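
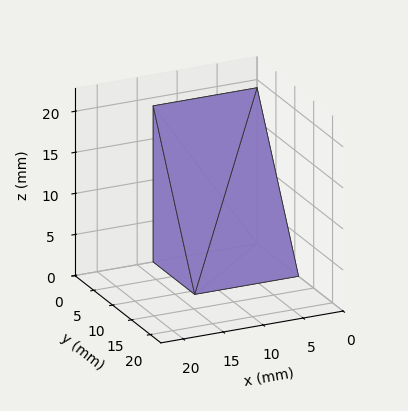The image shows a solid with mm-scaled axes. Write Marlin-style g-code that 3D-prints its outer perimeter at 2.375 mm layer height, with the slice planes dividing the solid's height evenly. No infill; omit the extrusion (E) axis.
Reading the render: the shape is a wedge (ramp): 13 × 11 mm base, rising to 19 mm along the y=0 edge and sloping linearly to z=0 at y=11 (dimensions read to the nearest mm from the axis ticks). For the g-code, the solid's height is divided into equal slices at the stated Δz and each level perimeter traced with G1 moves after a G0 lift.

; perimeter-only toolpath
G21 ; units = mm
G90 ; absolute positioning
G28 ; home
; layer 1
G0 Z2.375
G0 X0.000 Y0.000
G1 X13.000 Y0.000
G1 X13.000 Y9.625
G1 X0.000 Y9.625
G1 X0.000 Y0.000
; layer 2
G0 Z4.750
G0 X0.000 Y0.000
G1 X13.000 Y0.000
G1 X13.000 Y8.250
G1 X0.000 Y8.250
G1 X0.000 Y0.000
; layer 3
G0 Z7.125
G0 X0.000 Y0.000
G1 X13.000 Y0.000
G1 X13.000 Y6.875
G1 X0.000 Y6.875
G1 X0.000 Y0.000
; layer 4
G0 Z9.500
G0 X0.000 Y0.000
G1 X13.000 Y0.000
G1 X13.000 Y5.500
G1 X0.000 Y5.500
G1 X0.000 Y0.000
; layer 5
G0 Z11.875
G0 X0.000 Y0.000
G1 X13.000 Y0.000
G1 X13.000 Y4.125
G1 X0.000 Y4.125
G1 X0.000 Y0.000
; layer 6
G0 Z14.250
G0 X0.000 Y0.000
G1 X13.000 Y0.000
G1 X13.000 Y2.750
G1 X0.000 Y2.750
G1 X0.000 Y0.000
; layer 7
G0 Z16.625
G0 X0.000 Y0.000
G1 X13.000 Y0.000
G1 X13.000 Y1.375
G1 X0.000 Y1.375
G1 X0.000 Y0.000
M2 ; end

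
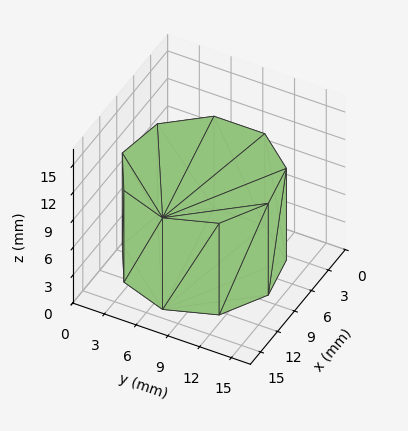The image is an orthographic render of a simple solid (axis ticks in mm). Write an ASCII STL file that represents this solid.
Reading the render: the shape is a regular 9-sided prism (a cylinder approximated with 9 flat sides), circumscribed radius ≈ 7 mm, height ≈ 10 mm (dimensions read to the nearest mm from the axis ticks). For the STL, each face is triangulated and given an outward normal.

solid part
  facet normal 0.0000 0.0000 -1.0000
    outer loop
      vertex 8.2 13.9 0.0
      vertex 12.4 11.5 0.0
      vertex 14.0 7.0 0.0
    endloop
  endfacet
  facet normal 0.0000 0.0000 -1.0000
    outer loop
      vertex 3.5 13.1 0.0
      vertex 8.2 13.9 0.0
      vertex 14.0 7.0 0.0
    endloop
  endfacet
  facet normal 0.0000 0.0000 -1.0000
    outer loop
      vertex 0.4 9.4 0.0
      vertex 3.5 13.1 0.0
      vertex 14.0 7.0 0.0
    endloop
  endfacet
  facet normal 0.0000 0.0000 -1.0000
    outer loop
      vertex 0.4 4.6 0.0
      vertex 0.4 9.4 0.0
      vertex 14.0 7.0 0.0
    endloop
  endfacet
  facet normal 0.0000 0.0000 -1.0000
    outer loop
      vertex 3.5 0.9 0.0
      vertex 0.4 4.6 0.0
      vertex 14.0 7.0 0.0
    endloop
  endfacet
  facet normal 0.0000 0.0000 -1.0000
    outer loop
      vertex 8.2 0.1 0.0
      vertex 3.5 0.9 0.0
      vertex 14.0 7.0 0.0
    endloop
  endfacet
  facet normal 0.0000 0.0000 -1.0000
    outer loop
      vertex 12.4 2.5 0.0
      vertex 8.2 0.1 0.0
      vertex 14.0 7.0 0.0
    endloop
  endfacet
  facet normal 0.0000 0.0000 1.0000
    outer loop
      vertex 14.0 7.0 10.0
      vertex 12.4 11.5 10.0
      vertex 8.2 13.9 10.0
    endloop
  endfacet
  facet normal 0.0000 0.0000 1.0000
    outer loop
      vertex 14.0 7.0 10.0
      vertex 8.2 13.9 10.0
      vertex 3.5 13.1 10.0
    endloop
  endfacet
  facet normal 0.0000 0.0000 1.0000
    outer loop
      vertex 14.0 7.0 10.0
      vertex 3.5 13.1 10.0
      vertex 0.4 9.4 10.0
    endloop
  endfacet
  facet normal 0.0000 0.0000 1.0000
    outer loop
      vertex 14.0 7.0 10.0
      vertex 0.4 9.4 10.0
      vertex 0.4 4.6 10.0
    endloop
  endfacet
  facet normal 0.0000 0.0000 1.0000
    outer loop
      vertex 14.0 7.0 10.0
      vertex 0.4 4.6 10.0
      vertex 3.5 0.9 10.0
    endloop
  endfacet
  facet normal 0.0000 0.0000 1.0000
    outer loop
      vertex 14.0 7.0 10.0
      vertex 3.5 0.9 10.0
      vertex 8.2 0.1 10.0
    endloop
  endfacet
  facet normal 0.0000 0.0000 1.0000
    outer loop
      vertex 14.0 7.0 10.0
      vertex 8.2 0.1 10.0
      vertex 12.4 2.5 10.0
    endloop
  endfacet
  facet normal 0.9422 0.3350 0.0000
    outer loop
      vertex 14.0 7.0 0.0
      vertex 12.4 11.5 0.0
      vertex 12.4 11.5 10.0
    endloop
  endfacet
  facet normal 0.9422 0.3350 0.0000
    outer loop
      vertex 14.0 7.0 0.0
      vertex 12.4 11.5 10.0
      vertex 14.0 7.0 10.0
    endloop
  endfacet
  facet normal 0.4961 0.8682 0.0000
    outer loop
      vertex 12.4 11.5 0.0
      vertex 8.2 13.9 0.0
      vertex 8.2 13.9 10.0
    endloop
  endfacet
  facet normal 0.4961 0.8682 0.0000
    outer loop
      vertex 12.4 11.5 0.0
      vertex 8.2 13.9 10.0
      vertex 12.4 11.5 10.0
    endloop
  endfacet
  facet normal -0.1678 0.9858 0.0000
    outer loop
      vertex 8.2 13.9 0.0
      vertex 3.5 13.1 0.0
      vertex 3.5 13.1 10.0
    endloop
  endfacet
  facet normal -0.1678 0.9858 0.0000
    outer loop
      vertex 8.2 13.9 0.0
      vertex 3.5 13.1 10.0
      vertex 8.2 13.9 10.0
    endloop
  endfacet
  facet normal -0.7665 0.6422 0.0000
    outer loop
      vertex 3.5 13.1 0.0
      vertex 0.4 9.4 0.0
      vertex 0.4 9.4 10.0
    endloop
  endfacet
  facet normal -0.7665 0.6422 0.0000
    outer loop
      vertex 3.5 13.1 0.0
      vertex 0.4 9.4 10.0
      vertex 3.5 13.1 10.0
    endloop
  endfacet
  facet normal -1.0000 0.0000 0.0000
    outer loop
      vertex 0.4 9.4 0.0
      vertex 0.4 4.6 0.0
      vertex 0.4 4.6 10.0
    endloop
  endfacet
  facet normal -1.0000 0.0000 0.0000
    outer loop
      vertex 0.4 9.4 0.0
      vertex 0.4 4.6 10.0
      vertex 0.4 9.4 10.0
    endloop
  endfacet
  facet normal -0.7665 -0.6422 0.0000
    outer loop
      vertex 0.4 4.6 0.0
      vertex 3.5 0.9 0.0
      vertex 3.5 0.9 10.0
    endloop
  endfacet
  facet normal -0.7665 -0.6422 0.0000
    outer loop
      vertex 0.4 4.6 0.0
      vertex 3.5 0.9 10.0
      vertex 0.4 4.6 10.0
    endloop
  endfacet
  facet normal -0.1678 -0.9858 0.0000
    outer loop
      vertex 3.5 0.9 0.0
      vertex 8.2 0.1 0.0
      vertex 8.2 0.1 10.0
    endloop
  endfacet
  facet normal -0.1678 -0.9858 0.0000
    outer loop
      vertex 3.5 0.9 0.0
      vertex 8.2 0.1 10.0
      vertex 3.5 0.9 10.0
    endloop
  endfacet
  facet normal 0.4961 -0.8682 0.0000
    outer loop
      vertex 8.2 0.1 0.0
      vertex 12.4 2.5 0.0
      vertex 12.4 2.5 10.0
    endloop
  endfacet
  facet normal 0.4961 -0.8682 0.0000
    outer loop
      vertex 8.2 0.1 0.0
      vertex 12.4 2.5 10.0
      vertex 8.2 0.1 10.0
    endloop
  endfacet
  facet normal 0.9422 -0.3350 0.0000
    outer loop
      vertex 12.4 2.5 0.0
      vertex 14.0 7.0 0.0
      vertex 14.0 7.0 10.0
    endloop
  endfacet
  facet normal 0.9422 -0.3350 0.0000
    outer loop
      vertex 12.4 2.5 0.0
      vertex 14.0 7.0 10.0
      vertex 12.4 2.5 10.0
    endloop
  endfacet
endsolid part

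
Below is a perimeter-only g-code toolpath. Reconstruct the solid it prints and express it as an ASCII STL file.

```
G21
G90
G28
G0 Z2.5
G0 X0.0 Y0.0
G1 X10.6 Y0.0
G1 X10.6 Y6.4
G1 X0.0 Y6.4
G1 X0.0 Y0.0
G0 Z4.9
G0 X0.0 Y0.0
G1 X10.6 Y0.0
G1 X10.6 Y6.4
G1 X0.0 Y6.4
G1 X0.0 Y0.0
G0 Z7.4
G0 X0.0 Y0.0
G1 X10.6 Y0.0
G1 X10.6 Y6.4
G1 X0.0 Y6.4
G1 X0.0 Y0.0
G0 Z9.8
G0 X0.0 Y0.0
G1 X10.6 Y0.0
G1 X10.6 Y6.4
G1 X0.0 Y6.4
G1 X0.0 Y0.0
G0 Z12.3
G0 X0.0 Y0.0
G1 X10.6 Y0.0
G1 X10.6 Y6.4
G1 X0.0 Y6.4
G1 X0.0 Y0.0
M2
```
solid part
  facet normal 0.0000 0.0000 -1.0000
    outer loop
      vertex 10.6 6.4 0.0
      vertex 10.6 0.0 0.0
      vertex 0.0 0.0 0.0
    endloop
  endfacet
  facet normal 0.0000 0.0000 -1.0000
    outer loop
      vertex 0.0 6.4 0.0
      vertex 10.6 6.4 0.0
      vertex 0.0 0.0 0.0
    endloop
  endfacet
  facet normal 0.0000 0.0000 1.0000
    outer loop
      vertex 0.0 0.0 12.3
      vertex 10.6 0.0 12.3
      vertex 10.6 6.4 12.3
    endloop
  endfacet
  facet normal 0.0000 0.0000 1.0000
    outer loop
      vertex 0.0 0.0 12.3
      vertex 10.6 6.4 12.3
      vertex 0.0 6.4 12.3
    endloop
  endfacet
  facet normal 0.0000 -1.0000 0.0000
    outer loop
      vertex 0.0 0.0 0.0
      vertex 10.6 0.0 0.0
      vertex 10.6 0.0 12.3
    endloop
  endfacet
  facet normal 0.0000 -1.0000 0.0000
    outer loop
      vertex 0.0 0.0 0.0
      vertex 10.6 0.0 12.3
      vertex 0.0 0.0 12.3
    endloop
  endfacet
  facet normal 0.0000 1.0000 0.0000
    outer loop
      vertex 10.6 6.4 12.3
      vertex 10.6 6.4 0.0
      vertex 0.0 6.4 0.0
    endloop
  endfacet
  facet normal 0.0000 1.0000 0.0000
    outer loop
      vertex 0.0 6.4 12.3
      vertex 10.6 6.4 12.3
      vertex 0.0 6.4 0.0
    endloop
  endfacet
  facet normal -1.0000 0.0000 0.0000
    outer loop
      vertex 0.0 6.4 12.3
      vertex 0.0 6.4 0.0
      vertex 0.0 0.0 0.0
    endloop
  endfacet
  facet normal -1.0000 0.0000 0.0000
    outer loop
      vertex 0.0 0.0 12.3
      vertex 0.0 6.4 12.3
      vertex 0.0 0.0 0.0
    endloop
  endfacet
  facet normal 1.0000 0.0000 0.0000
    outer loop
      vertex 10.6 0.0 0.0
      vertex 10.6 6.4 0.0
      vertex 10.6 6.4 12.3
    endloop
  endfacet
  facet normal 1.0000 0.0000 0.0000
    outer loop
      vertex 10.6 0.0 0.0
      vertex 10.6 6.4 12.3
      vertex 10.6 0.0 12.3
    endloop
  endfacet
endsolid part

The G0 Z moves step by Δz≈2.5 mm. Every layer's G1 loop is the same polygon, so the solid is a straight extrusion of it from z=0 to z≈12.3. Closing with flat bottom and top caps and triangulating gives 12 facets — a rectangular box, roughly 10.6 × 6.4 mm footprint and 12.3 mm tall.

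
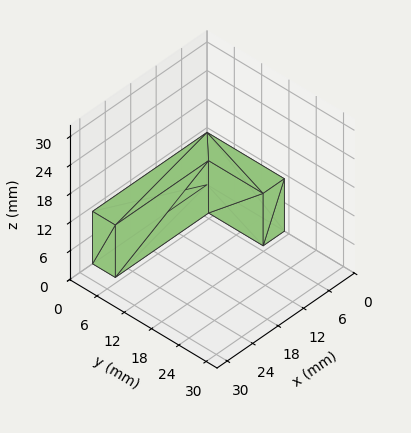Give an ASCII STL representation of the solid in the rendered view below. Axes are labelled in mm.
Reading the render: the shape is an L-shaped prism: outer 27 × 17 mm, arm thicknesses ≈ 5 mm (horizontal) and 5 mm (vertical), extruded 11 mm in z (dimensions read to the nearest mm from the axis ticks). For the STL, each face is triangulated and given an outward normal.

solid part
  facet normal 0.0000 0.0000 -1.0000
    outer loop
      vertex 27.00 5.00 0.00
      vertex 27.00 0.00 0.00
      vertex 0.00 0.00 0.00
    endloop
  endfacet
  facet normal 0.0000 0.0000 -1.0000
    outer loop
      vertex 5.00 5.00 0.00
      vertex 27.00 5.00 0.00
      vertex 0.00 0.00 0.00
    endloop
  endfacet
  facet normal 0.0000 0.0000 -1.0000
    outer loop
      vertex 5.00 17.00 0.00
      vertex 5.00 5.00 0.00
      vertex 0.00 0.00 0.00
    endloop
  endfacet
  facet normal 0.0000 0.0000 -1.0000
    outer loop
      vertex 0.00 17.00 0.00
      vertex 5.00 17.00 0.00
      vertex 0.00 0.00 0.00
    endloop
  endfacet
  facet normal 0.0000 0.0000 1.0000
    outer loop
      vertex 0.00 0.00 11.00
      vertex 27.00 0.00 11.00
      vertex 27.00 5.00 11.00
    endloop
  endfacet
  facet normal 0.0000 0.0000 1.0000
    outer loop
      vertex 0.00 0.00 11.00
      vertex 27.00 5.00 11.00
      vertex 5.00 5.00 11.00
    endloop
  endfacet
  facet normal 0.0000 0.0000 1.0000
    outer loop
      vertex 0.00 0.00 11.00
      vertex 5.00 5.00 11.00
      vertex 5.00 17.00 11.00
    endloop
  endfacet
  facet normal 0.0000 0.0000 1.0000
    outer loop
      vertex 0.00 0.00 11.00
      vertex 5.00 17.00 11.00
      vertex 0.00 17.00 11.00
    endloop
  endfacet
  facet normal 0.0000 -1.0000 0.0000
    outer loop
      vertex 0.00 0.00 0.00
      vertex 27.00 0.00 0.00
      vertex 27.00 0.00 11.00
    endloop
  endfacet
  facet normal 0.0000 -1.0000 0.0000
    outer loop
      vertex 0.00 0.00 0.00
      vertex 27.00 0.00 11.00
      vertex 0.00 0.00 11.00
    endloop
  endfacet
  facet normal 1.0000 0.0000 0.0000
    outer loop
      vertex 27.00 0.00 0.00
      vertex 27.00 5.00 0.00
      vertex 27.00 5.00 11.00
    endloop
  endfacet
  facet normal 1.0000 0.0000 0.0000
    outer loop
      vertex 27.00 0.00 0.00
      vertex 27.00 5.00 11.00
      vertex 27.00 0.00 11.00
    endloop
  endfacet
  facet normal 0.0000 1.0000 0.0000
    outer loop
      vertex 27.00 5.00 0.00
      vertex 5.00 5.00 0.00
      vertex 5.00 5.00 11.00
    endloop
  endfacet
  facet normal 0.0000 1.0000 0.0000
    outer loop
      vertex 27.00 5.00 0.00
      vertex 5.00 5.00 11.00
      vertex 27.00 5.00 11.00
    endloop
  endfacet
  facet normal 1.0000 0.0000 0.0000
    outer loop
      vertex 5.00 5.00 0.00
      vertex 5.00 17.00 0.00
      vertex 5.00 17.00 11.00
    endloop
  endfacet
  facet normal 1.0000 0.0000 0.0000
    outer loop
      vertex 5.00 5.00 0.00
      vertex 5.00 17.00 11.00
      vertex 5.00 5.00 11.00
    endloop
  endfacet
  facet normal 0.0000 1.0000 0.0000
    outer loop
      vertex 5.00 17.00 0.00
      vertex 0.00 17.00 0.00
      vertex 0.00 17.00 11.00
    endloop
  endfacet
  facet normal 0.0000 1.0000 0.0000
    outer loop
      vertex 5.00 17.00 0.00
      vertex 0.00 17.00 11.00
      vertex 5.00 17.00 11.00
    endloop
  endfacet
  facet normal -1.0000 0.0000 0.0000
    outer loop
      vertex 0.00 17.00 0.00
      vertex 0.00 0.00 0.00
      vertex 0.00 0.00 11.00
    endloop
  endfacet
  facet normal -1.0000 0.0000 0.0000
    outer loop
      vertex 0.00 17.00 0.00
      vertex 0.00 0.00 11.00
      vertex 0.00 17.00 11.00
    endloop
  endfacet
endsolid part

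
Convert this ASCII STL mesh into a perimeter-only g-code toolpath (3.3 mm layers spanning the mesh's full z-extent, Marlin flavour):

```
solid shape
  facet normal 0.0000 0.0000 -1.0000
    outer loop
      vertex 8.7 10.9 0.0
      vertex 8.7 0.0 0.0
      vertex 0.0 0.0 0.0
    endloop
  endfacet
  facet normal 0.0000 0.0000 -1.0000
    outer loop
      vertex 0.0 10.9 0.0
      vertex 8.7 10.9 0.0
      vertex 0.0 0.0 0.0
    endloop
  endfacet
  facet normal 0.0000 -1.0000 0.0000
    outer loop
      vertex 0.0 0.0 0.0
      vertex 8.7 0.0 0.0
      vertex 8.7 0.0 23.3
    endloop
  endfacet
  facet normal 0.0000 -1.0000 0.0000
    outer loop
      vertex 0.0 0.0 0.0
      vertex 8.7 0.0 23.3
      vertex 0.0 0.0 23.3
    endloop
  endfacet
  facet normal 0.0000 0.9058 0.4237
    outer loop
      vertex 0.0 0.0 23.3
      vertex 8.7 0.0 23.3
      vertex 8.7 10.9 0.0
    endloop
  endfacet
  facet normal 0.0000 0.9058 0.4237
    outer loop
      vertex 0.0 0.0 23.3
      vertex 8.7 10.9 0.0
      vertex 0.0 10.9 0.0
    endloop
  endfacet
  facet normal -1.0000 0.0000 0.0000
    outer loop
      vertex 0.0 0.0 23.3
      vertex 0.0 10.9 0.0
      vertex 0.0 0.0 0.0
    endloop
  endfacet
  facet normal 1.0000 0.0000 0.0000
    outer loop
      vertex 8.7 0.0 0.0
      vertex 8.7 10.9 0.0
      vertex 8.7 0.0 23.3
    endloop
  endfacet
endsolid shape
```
; perimeter-only toolpath
G21 ; units = mm
G90 ; absolute positioning
G28 ; home
; layer 1
G0 Z3.3
G0 X0.0 Y0.0
G1 X8.7 Y0.0
G1 X8.7 Y9.3
G1 X0.0 Y9.3
G1 X0.0 Y0.0
; layer 2
G0 Z6.7
G0 X0.0 Y0.0
G1 X8.7 Y0.0
G1 X8.7 Y7.8
G1 X0.0 Y7.8
G1 X0.0 Y0.0
; layer 3
G0 Z10.0
G0 X0.0 Y0.0
G1 X8.7 Y0.0
G1 X8.7 Y6.2
G1 X0.0 Y6.2
G1 X0.0 Y0.0
; layer 4
G0 Z13.3
G0 X0.0 Y0.0
G1 X8.7 Y0.0
G1 X8.7 Y4.7
G1 X0.0 Y4.7
G1 X0.0 Y0.0
; layer 5
G0 Z16.6
G0 X0.0 Y0.0
G1 X8.7 Y0.0
G1 X8.7 Y3.1
G1 X0.0 Y3.1
G1 X0.0 Y0.0
; layer 6
G0 Z20.0
G0 X0.0 Y0.0
G1 X8.7 Y0.0
G1 X8.7 Y1.6
G1 X0.0 Y1.6
G1 X0.0 Y0.0
M2 ; end

The solid is a wedge (ramp): 8.7 × 10.9 mm base, rising to 23.3 mm along the y=0 edge and sloping linearly to z=0 at y=10.9. Slicing at Δz = 3.3 mm — 7 equal slices spanning the solid's height, so layer i sits at z = i·h/7 — gives 6 non-empty perimeters. Each is a 4-segment closed polygon; G0 lifts to the layer z and rapids to the start vertex, then G1 traces the edges. The cross-section shrinks linearly with z (the slice at the apex is degenerate and omitted).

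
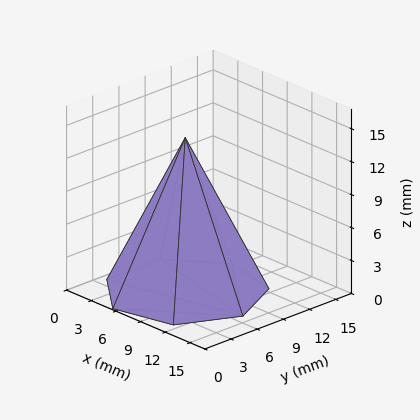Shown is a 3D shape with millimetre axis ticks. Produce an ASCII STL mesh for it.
Reading the render: the shape is a regular 7-sided pyramid, base circumscribed radius ≈ 7 mm, apex at z ≈ 14 mm (dimensions read to the nearest mm from the axis ticks). For the STL, each face is triangulated and given an outward normal.

solid part
  facet normal 0.0000 0.0000 -1.0000
    outer loop
      vertex 5.442 13.824 0.000
      vertex 11.364 12.473 0.000
      vertex 14.000 7.000 0.000
    endloop
  endfacet
  facet normal 0.0000 0.0000 -1.0000
    outer loop
      vertex 0.693 10.037 0.000
      vertex 5.442 13.824 0.000
      vertex 14.000 7.000 0.000
    endloop
  endfacet
  facet normal 0.0000 0.0000 -1.0000
    outer loop
      vertex 0.693 3.963 0.000
      vertex 0.693 10.037 0.000
      vertex 14.000 7.000 0.000
    endloop
  endfacet
  facet normal 0.0000 0.0000 -1.0000
    outer loop
      vertex 5.442 0.176 0.000
      vertex 0.693 3.963 0.000
      vertex 14.000 7.000 0.000
    endloop
  endfacet
  facet normal 0.0000 0.0000 -1.0000
    outer loop
      vertex 11.364 1.527 0.000
      vertex 5.442 0.176 0.000
      vertex 14.000 7.000 0.000
    endloop
  endfacet
  facet normal 0.8214 0.3956 0.4107
    outer loop
      vertex 14.000 7.000 0.000
      vertex 11.364 12.473 0.000
      vertex 7.000 7.000 14.000
    endloop
  endfacet
  facet normal 0.2028 0.8889 0.4107
    outer loop
      vertex 11.364 12.473 0.000
      vertex 5.442 13.824 0.000
      vertex 7.000 7.000 14.000
    endloop
  endfacet
  facet normal -0.5685 0.7129 0.4107
    outer loop
      vertex 5.442 13.824 0.000
      vertex 0.693 10.037 0.000
      vertex 7.000 7.000 14.000
    endloop
  endfacet
  facet normal -0.9118 0.0000 0.4107
    outer loop
      vertex 0.693 10.037 0.000
      vertex 0.693 3.963 0.000
      vertex 7.000 7.000 14.000
    endloop
  endfacet
  facet normal -0.5685 -0.7129 0.4107
    outer loop
      vertex 0.693 3.963 0.000
      vertex 5.442 0.176 0.000
      vertex 7.000 7.000 14.000
    endloop
  endfacet
  facet normal 0.2028 -0.8889 0.4107
    outer loop
      vertex 5.442 0.176 0.000
      vertex 11.364 1.527 0.000
      vertex 7.000 7.000 14.000
    endloop
  endfacet
  facet normal 0.8214 -0.3956 0.4107
    outer loop
      vertex 11.364 1.527 0.000
      vertex 14.000 7.000 0.000
      vertex 7.000 7.000 14.000
    endloop
  endfacet
endsolid part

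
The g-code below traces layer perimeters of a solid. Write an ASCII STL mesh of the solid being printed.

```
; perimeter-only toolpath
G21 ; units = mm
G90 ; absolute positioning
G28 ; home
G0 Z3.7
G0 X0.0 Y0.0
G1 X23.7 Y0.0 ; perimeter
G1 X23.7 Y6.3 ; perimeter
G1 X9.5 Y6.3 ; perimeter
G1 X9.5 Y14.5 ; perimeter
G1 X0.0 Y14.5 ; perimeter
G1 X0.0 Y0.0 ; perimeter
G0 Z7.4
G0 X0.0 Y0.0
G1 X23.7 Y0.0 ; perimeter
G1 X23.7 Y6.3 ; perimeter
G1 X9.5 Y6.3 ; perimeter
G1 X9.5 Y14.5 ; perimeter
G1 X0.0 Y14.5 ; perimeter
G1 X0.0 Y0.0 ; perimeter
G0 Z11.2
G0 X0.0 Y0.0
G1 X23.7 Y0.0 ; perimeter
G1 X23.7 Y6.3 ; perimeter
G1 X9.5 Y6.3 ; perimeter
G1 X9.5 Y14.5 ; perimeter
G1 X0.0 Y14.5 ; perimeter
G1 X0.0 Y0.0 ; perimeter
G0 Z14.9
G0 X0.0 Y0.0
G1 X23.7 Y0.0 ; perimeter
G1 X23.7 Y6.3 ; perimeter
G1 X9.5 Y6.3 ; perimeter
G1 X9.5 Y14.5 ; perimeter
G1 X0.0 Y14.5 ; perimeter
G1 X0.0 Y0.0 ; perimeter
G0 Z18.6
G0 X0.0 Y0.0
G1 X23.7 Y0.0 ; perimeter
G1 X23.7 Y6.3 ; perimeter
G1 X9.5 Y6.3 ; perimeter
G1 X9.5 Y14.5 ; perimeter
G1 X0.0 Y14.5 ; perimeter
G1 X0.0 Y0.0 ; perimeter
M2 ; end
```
solid part
  facet normal 0.0000 0.0000 -1.0000
    outer loop
      vertex 23.7 6.3 0.0
      vertex 23.7 0.0 0.0
      vertex 0.0 0.0 0.0
    endloop
  endfacet
  facet normal 0.0000 0.0000 -1.0000
    outer loop
      vertex 9.5 6.3 0.0
      vertex 23.7 6.3 0.0
      vertex 0.0 0.0 0.0
    endloop
  endfacet
  facet normal 0.0000 0.0000 -1.0000
    outer loop
      vertex 9.5 14.5 0.0
      vertex 9.5 6.3 0.0
      vertex 0.0 0.0 0.0
    endloop
  endfacet
  facet normal 0.0000 0.0000 -1.0000
    outer loop
      vertex 0.0 14.5 0.0
      vertex 9.5 14.5 0.0
      vertex 0.0 0.0 0.0
    endloop
  endfacet
  facet normal 0.0000 0.0000 1.0000
    outer loop
      vertex 0.0 0.0 18.6
      vertex 23.7 0.0 18.6
      vertex 23.7 6.3 18.6
    endloop
  endfacet
  facet normal 0.0000 0.0000 1.0000
    outer loop
      vertex 0.0 0.0 18.6
      vertex 23.7 6.3 18.6
      vertex 9.5 6.3 18.6
    endloop
  endfacet
  facet normal 0.0000 0.0000 1.0000
    outer loop
      vertex 0.0 0.0 18.6
      vertex 9.5 6.3 18.6
      vertex 9.5 14.5 18.6
    endloop
  endfacet
  facet normal 0.0000 0.0000 1.0000
    outer loop
      vertex 0.0 0.0 18.6
      vertex 9.5 14.5 18.6
      vertex 0.0 14.5 18.6
    endloop
  endfacet
  facet normal 0.0000 -1.0000 0.0000
    outer loop
      vertex 0.0 0.0 0.0
      vertex 23.7 0.0 0.0
      vertex 23.7 0.0 18.6
    endloop
  endfacet
  facet normal 0.0000 -1.0000 0.0000
    outer loop
      vertex 0.0 0.0 0.0
      vertex 23.7 0.0 18.6
      vertex 0.0 0.0 18.6
    endloop
  endfacet
  facet normal 1.0000 0.0000 0.0000
    outer loop
      vertex 23.7 0.0 0.0
      vertex 23.7 6.3 0.0
      vertex 23.7 6.3 18.6
    endloop
  endfacet
  facet normal 1.0000 0.0000 0.0000
    outer loop
      vertex 23.7 0.0 0.0
      vertex 23.7 6.3 18.6
      vertex 23.7 0.0 18.6
    endloop
  endfacet
  facet normal 0.0000 1.0000 0.0000
    outer loop
      vertex 23.7 6.3 0.0
      vertex 9.5 6.3 0.0
      vertex 9.5 6.3 18.6
    endloop
  endfacet
  facet normal 0.0000 1.0000 0.0000
    outer loop
      vertex 23.7 6.3 0.0
      vertex 9.5 6.3 18.6
      vertex 23.7 6.3 18.6
    endloop
  endfacet
  facet normal 1.0000 0.0000 0.0000
    outer loop
      vertex 9.5 6.3 0.0
      vertex 9.5 14.5 0.0
      vertex 9.5 14.5 18.6
    endloop
  endfacet
  facet normal 1.0000 0.0000 0.0000
    outer loop
      vertex 9.5 6.3 0.0
      vertex 9.5 14.5 18.6
      vertex 9.5 6.3 18.6
    endloop
  endfacet
  facet normal 0.0000 1.0000 0.0000
    outer loop
      vertex 9.5 14.5 0.0
      vertex 0.0 14.5 0.0
      vertex 0.0 14.5 18.6
    endloop
  endfacet
  facet normal 0.0000 1.0000 0.0000
    outer loop
      vertex 9.5 14.5 0.0
      vertex 0.0 14.5 18.6
      vertex 9.5 14.5 18.6
    endloop
  endfacet
  facet normal -1.0000 0.0000 0.0000
    outer loop
      vertex 0.0 14.5 0.0
      vertex 0.0 0.0 0.0
      vertex 0.0 0.0 18.6
    endloop
  endfacet
  facet normal -1.0000 0.0000 0.0000
    outer loop
      vertex 0.0 14.5 0.0
      vertex 0.0 0.0 18.6
      vertex 0.0 14.5 18.6
    endloop
  endfacet
endsolid part

The G0 Z moves step by Δz≈3.7 mm. Every layer's G1 loop is the same polygon, so the solid is a straight extrusion of it from z=0 to z≈18.6. Closing with flat bottom and top caps and triangulating gives 20 facets — an L-shaped prism: outer 23.7 × 14.5 mm, arm thicknesses ≈ 6.3 mm (horizontal) and 9.5 mm (vertical), extruded 18.6 mm in z.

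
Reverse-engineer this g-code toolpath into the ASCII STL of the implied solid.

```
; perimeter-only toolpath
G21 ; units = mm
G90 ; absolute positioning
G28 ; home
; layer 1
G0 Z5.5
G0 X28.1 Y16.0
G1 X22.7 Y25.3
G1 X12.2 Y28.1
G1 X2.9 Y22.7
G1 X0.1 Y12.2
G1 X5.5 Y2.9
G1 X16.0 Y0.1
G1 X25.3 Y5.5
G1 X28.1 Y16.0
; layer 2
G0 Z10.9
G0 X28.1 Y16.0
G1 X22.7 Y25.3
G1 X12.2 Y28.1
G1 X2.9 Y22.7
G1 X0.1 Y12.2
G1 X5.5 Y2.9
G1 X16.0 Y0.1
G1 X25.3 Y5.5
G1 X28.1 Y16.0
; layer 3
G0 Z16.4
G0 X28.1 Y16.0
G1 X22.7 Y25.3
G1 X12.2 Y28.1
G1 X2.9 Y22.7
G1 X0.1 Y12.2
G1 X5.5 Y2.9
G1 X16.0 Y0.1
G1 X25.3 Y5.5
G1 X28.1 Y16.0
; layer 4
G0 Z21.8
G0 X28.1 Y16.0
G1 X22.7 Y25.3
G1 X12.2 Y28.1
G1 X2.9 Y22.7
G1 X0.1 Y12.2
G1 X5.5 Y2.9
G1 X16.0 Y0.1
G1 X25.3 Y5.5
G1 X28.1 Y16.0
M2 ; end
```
solid part
  facet normal 0.0000 0.0000 -1.0000
    outer loop
      vertex 12.2 28.1 0.0
      vertex 22.7 25.3 0.0
      vertex 28.1 16.0 0.0
    endloop
  endfacet
  facet normal 0.0000 0.0000 -1.0000
    outer loop
      vertex 2.9 22.7 0.0
      vertex 12.2 28.1 0.0
      vertex 28.1 16.0 0.0
    endloop
  endfacet
  facet normal 0.0000 0.0000 -1.0000
    outer loop
      vertex 0.1 12.2 0.0
      vertex 2.9 22.7 0.0
      vertex 28.1 16.0 0.0
    endloop
  endfacet
  facet normal 0.0000 0.0000 -1.0000
    outer loop
      vertex 5.5 2.9 0.0
      vertex 0.1 12.2 0.0
      vertex 28.1 16.0 0.0
    endloop
  endfacet
  facet normal 0.0000 0.0000 -1.0000
    outer loop
      vertex 16.0 0.1 0.0
      vertex 5.5 2.9 0.0
      vertex 28.1 16.0 0.0
    endloop
  endfacet
  facet normal 0.0000 0.0000 -1.0000
    outer loop
      vertex 25.3 5.5 0.0
      vertex 16.0 0.1 0.0
      vertex 28.1 16.0 0.0
    endloop
  endfacet
  facet normal 0.0000 0.0000 1.0000
    outer loop
      vertex 28.1 16.0 21.8
      vertex 22.7 25.3 21.8
      vertex 12.2 28.1 21.8
    endloop
  endfacet
  facet normal 0.0000 0.0000 1.0000
    outer loop
      vertex 28.1 16.0 21.8
      vertex 12.2 28.1 21.8
      vertex 2.9 22.7 21.8
    endloop
  endfacet
  facet normal 0.0000 0.0000 1.0000
    outer loop
      vertex 28.1 16.0 21.8
      vertex 2.9 22.7 21.8
      vertex 0.1 12.2 21.8
    endloop
  endfacet
  facet normal 0.0000 0.0000 1.0000
    outer loop
      vertex 28.1 16.0 21.8
      vertex 0.1 12.2 21.8
      vertex 5.5 2.9 21.8
    endloop
  endfacet
  facet normal 0.0000 0.0000 1.0000
    outer loop
      vertex 28.1 16.0 21.8
      vertex 5.5 2.9 21.8
      vertex 16.0 0.1 21.8
    endloop
  endfacet
  facet normal 0.0000 0.0000 1.0000
    outer loop
      vertex 28.1 16.0 21.8
      vertex 16.0 0.1 21.8
      vertex 25.3 5.5 21.8
    endloop
  endfacet
  facet normal 0.8648 0.5021 0.0000
    outer loop
      vertex 28.1 16.0 0.0
      vertex 22.7 25.3 0.0
      vertex 22.7 25.3 21.8
    endloop
  endfacet
  facet normal 0.8648 0.5021 0.0000
    outer loop
      vertex 28.1 16.0 0.0
      vertex 22.7 25.3 21.8
      vertex 28.1 16.0 21.8
    endloop
  endfacet
  facet normal 0.2577 0.9662 0.0000
    outer loop
      vertex 22.7 25.3 0.0
      vertex 12.2 28.1 0.0
      vertex 12.2 28.1 21.8
    endloop
  endfacet
  facet normal 0.2577 0.9662 0.0000
    outer loop
      vertex 22.7 25.3 0.0
      vertex 12.2 28.1 21.8
      vertex 22.7 25.3 21.8
    endloop
  endfacet
  facet normal -0.5021 0.8648 0.0000
    outer loop
      vertex 12.2 28.1 0.0
      vertex 2.9 22.7 0.0
      vertex 2.9 22.7 21.8
    endloop
  endfacet
  facet normal -0.5021 0.8648 0.0000
    outer loop
      vertex 12.2 28.1 0.0
      vertex 2.9 22.7 21.8
      vertex 12.2 28.1 21.8
    endloop
  endfacet
  facet normal -0.9662 0.2577 0.0000
    outer loop
      vertex 2.9 22.7 0.0
      vertex 0.1 12.2 0.0
      vertex 0.1 12.2 21.8
    endloop
  endfacet
  facet normal -0.9662 0.2577 0.0000
    outer loop
      vertex 2.9 22.7 0.0
      vertex 0.1 12.2 21.8
      vertex 2.9 22.7 21.8
    endloop
  endfacet
  facet normal -0.8648 -0.5021 0.0000
    outer loop
      vertex 0.1 12.2 0.0
      vertex 5.5 2.9 0.0
      vertex 5.5 2.9 21.8
    endloop
  endfacet
  facet normal -0.8648 -0.5021 0.0000
    outer loop
      vertex 0.1 12.2 0.0
      vertex 5.5 2.9 21.8
      vertex 0.1 12.2 21.8
    endloop
  endfacet
  facet normal -0.2577 -0.9662 0.0000
    outer loop
      vertex 5.5 2.9 0.0
      vertex 16.0 0.1 0.0
      vertex 16.0 0.1 21.8
    endloop
  endfacet
  facet normal -0.2577 -0.9662 0.0000
    outer loop
      vertex 5.5 2.9 0.0
      vertex 16.0 0.1 21.8
      vertex 5.5 2.9 21.8
    endloop
  endfacet
  facet normal 0.5021 -0.8648 0.0000
    outer loop
      vertex 16.0 0.1 0.0
      vertex 25.3 5.5 0.0
      vertex 25.3 5.5 21.8
    endloop
  endfacet
  facet normal 0.5021 -0.8648 0.0000
    outer loop
      vertex 16.0 0.1 0.0
      vertex 25.3 5.5 21.8
      vertex 16.0 0.1 21.8
    endloop
  endfacet
  facet normal 0.9662 -0.2577 0.0000
    outer loop
      vertex 25.3 5.5 0.0
      vertex 28.1 16.0 0.0
      vertex 28.1 16.0 21.8
    endloop
  endfacet
  facet normal 0.9662 -0.2577 0.0000
    outer loop
      vertex 25.3 5.5 0.0
      vertex 28.1 16.0 21.8
      vertex 25.3 5.5 21.8
    endloop
  endfacet
endsolid part

The G0 Z moves step by Δz≈5.5 mm. Every layer's G1 loop is the same polygon, so the solid is a straight extrusion of it from z=0 to z≈21.8. Closing with flat bottom and top caps and triangulating gives 28 facets — a regular 8-sided prism (a cylinder approximated with 8 flat sides), circumscribed radius ≈ 14.1 mm, height ≈ 21.8 mm.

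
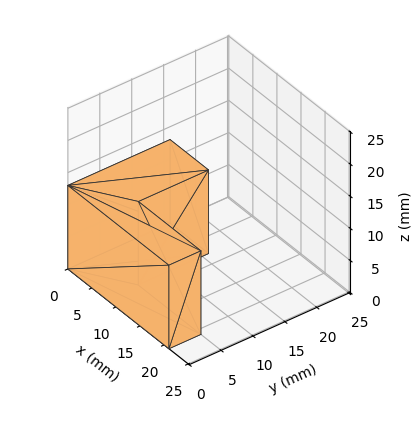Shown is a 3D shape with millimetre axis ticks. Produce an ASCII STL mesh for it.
Reading the render: the shape is an L-shaped prism: outer 21 × 16 mm, arm thicknesses ≈ 5 mm (horizontal) and 8 mm (vertical), extruded 13 mm in z (dimensions read to the nearest mm from the axis ticks). For the STL, each face is triangulated and given an outward normal.

solid part
  facet normal 0.0000 0.0000 -1.0000
    outer loop
      vertex 21.0 5.0 0.0
      vertex 21.0 0.0 0.0
      vertex 0.0 0.0 0.0
    endloop
  endfacet
  facet normal 0.0000 0.0000 -1.0000
    outer loop
      vertex 8.0 5.0 0.0
      vertex 21.0 5.0 0.0
      vertex 0.0 0.0 0.0
    endloop
  endfacet
  facet normal 0.0000 0.0000 -1.0000
    outer loop
      vertex 8.0 16.0 0.0
      vertex 8.0 5.0 0.0
      vertex 0.0 0.0 0.0
    endloop
  endfacet
  facet normal 0.0000 0.0000 -1.0000
    outer loop
      vertex 0.0 16.0 0.0
      vertex 8.0 16.0 0.0
      vertex 0.0 0.0 0.0
    endloop
  endfacet
  facet normal 0.0000 0.0000 1.0000
    outer loop
      vertex 0.0 0.0 13.0
      vertex 21.0 0.0 13.0
      vertex 21.0 5.0 13.0
    endloop
  endfacet
  facet normal 0.0000 0.0000 1.0000
    outer loop
      vertex 0.0 0.0 13.0
      vertex 21.0 5.0 13.0
      vertex 8.0 5.0 13.0
    endloop
  endfacet
  facet normal 0.0000 0.0000 1.0000
    outer loop
      vertex 0.0 0.0 13.0
      vertex 8.0 5.0 13.0
      vertex 8.0 16.0 13.0
    endloop
  endfacet
  facet normal 0.0000 0.0000 1.0000
    outer loop
      vertex 0.0 0.0 13.0
      vertex 8.0 16.0 13.0
      vertex 0.0 16.0 13.0
    endloop
  endfacet
  facet normal 0.0000 -1.0000 0.0000
    outer loop
      vertex 0.0 0.0 0.0
      vertex 21.0 0.0 0.0
      vertex 21.0 0.0 13.0
    endloop
  endfacet
  facet normal 0.0000 -1.0000 0.0000
    outer loop
      vertex 0.0 0.0 0.0
      vertex 21.0 0.0 13.0
      vertex 0.0 0.0 13.0
    endloop
  endfacet
  facet normal 1.0000 0.0000 0.0000
    outer loop
      vertex 21.0 0.0 0.0
      vertex 21.0 5.0 0.0
      vertex 21.0 5.0 13.0
    endloop
  endfacet
  facet normal 1.0000 0.0000 0.0000
    outer loop
      vertex 21.0 0.0 0.0
      vertex 21.0 5.0 13.0
      vertex 21.0 0.0 13.0
    endloop
  endfacet
  facet normal 0.0000 1.0000 0.0000
    outer loop
      vertex 21.0 5.0 0.0
      vertex 8.0 5.0 0.0
      vertex 8.0 5.0 13.0
    endloop
  endfacet
  facet normal 0.0000 1.0000 0.0000
    outer loop
      vertex 21.0 5.0 0.0
      vertex 8.0 5.0 13.0
      vertex 21.0 5.0 13.0
    endloop
  endfacet
  facet normal 1.0000 0.0000 0.0000
    outer loop
      vertex 8.0 5.0 0.0
      vertex 8.0 16.0 0.0
      vertex 8.0 16.0 13.0
    endloop
  endfacet
  facet normal 1.0000 0.0000 0.0000
    outer loop
      vertex 8.0 5.0 0.0
      vertex 8.0 16.0 13.0
      vertex 8.0 5.0 13.0
    endloop
  endfacet
  facet normal 0.0000 1.0000 0.0000
    outer loop
      vertex 8.0 16.0 0.0
      vertex 0.0 16.0 0.0
      vertex 0.0 16.0 13.0
    endloop
  endfacet
  facet normal 0.0000 1.0000 0.0000
    outer loop
      vertex 8.0 16.0 0.0
      vertex 0.0 16.0 13.0
      vertex 8.0 16.0 13.0
    endloop
  endfacet
  facet normal -1.0000 0.0000 0.0000
    outer loop
      vertex 0.0 16.0 0.0
      vertex 0.0 0.0 0.0
      vertex 0.0 0.0 13.0
    endloop
  endfacet
  facet normal -1.0000 0.0000 0.0000
    outer loop
      vertex 0.0 16.0 0.0
      vertex 0.0 0.0 13.0
      vertex 0.0 16.0 13.0
    endloop
  endfacet
endsolid part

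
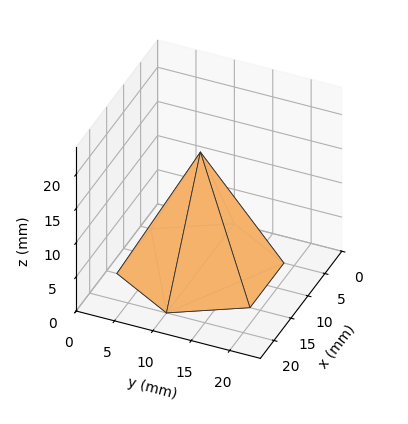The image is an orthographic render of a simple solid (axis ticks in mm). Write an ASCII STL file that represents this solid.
Reading the render: the shape is a regular 6-sided pyramid, base circumscribed radius ≈ 10 mm, apex at z ≈ 17 mm (dimensions read to the nearest mm from the axis ticks). For the STL, each face is triangulated and given an outward normal.

solid part
  facet normal 0.0000 0.0000 -1.0000
    outer loop
      vertex 5.000 18.660 0.000
      vertex 15.000 18.660 0.000
      vertex 20.000 10.000 0.000
    endloop
  endfacet
  facet normal 0.0000 0.0000 -1.0000
    outer loop
      vertex 0.000 10.000 0.000
      vertex 5.000 18.660 0.000
      vertex 20.000 10.000 0.000
    endloop
  endfacet
  facet normal 0.0000 0.0000 -1.0000
    outer loop
      vertex 5.000 1.340 0.000
      vertex 0.000 10.000 0.000
      vertex 20.000 10.000 0.000
    endloop
  endfacet
  facet normal 0.0000 0.0000 -1.0000
    outer loop
      vertex 15.000 1.340 0.000
      vertex 5.000 1.340 0.000
      vertex 20.000 10.000 0.000
    endloop
  endfacet
  facet normal 0.7717 0.4455 0.4539
    outer loop
      vertex 20.000 10.000 0.000
      vertex 15.000 18.660 0.000
      vertex 10.000 10.000 17.000
    endloop
  endfacet
  facet normal 0.0000 0.8910 0.4539
    outer loop
      vertex 15.000 18.660 0.000
      vertex 5.000 18.660 0.000
      vertex 10.000 10.000 17.000
    endloop
  endfacet
  facet normal -0.7717 0.4455 0.4539
    outer loop
      vertex 5.000 18.660 0.000
      vertex 0.000 10.000 0.000
      vertex 10.000 10.000 17.000
    endloop
  endfacet
  facet normal -0.7717 -0.4455 0.4539
    outer loop
      vertex 0.000 10.000 0.000
      vertex 5.000 1.340 0.000
      vertex 10.000 10.000 17.000
    endloop
  endfacet
  facet normal 0.0000 -0.8910 0.4539
    outer loop
      vertex 5.000 1.340 0.000
      vertex 15.000 1.340 0.000
      vertex 10.000 10.000 17.000
    endloop
  endfacet
  facet normal 0.7717 -0.4455 0.4539
    outer loop
      vertex 15.000 1.340 0.000
      vertex 20.000 10.000 0.000
      vertex 10.000 10.000 17.000
    endloop
  endfacet
endsolid part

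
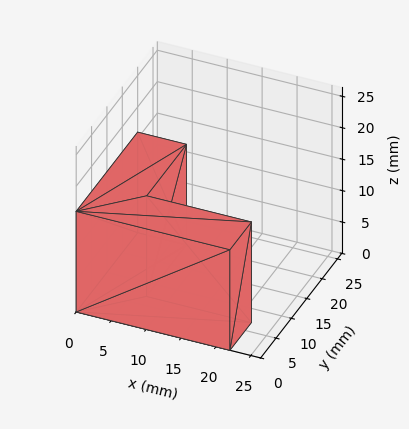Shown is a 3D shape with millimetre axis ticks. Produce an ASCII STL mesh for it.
Reading the render: the shape is an L-shaped prism: outer 22 × 20 mm, arm thicknesses ≈ 7 mm (horizontal) and 7 mm (vertical), extruded 16 mm in z (dimensions read to the nearest mm from the axis ticks). For the STL, each face is triangulated and given an outward normal.

solid part
  facet normal 0.0000 0.0000 -1.0000
    outer loop
      vertex 22.0 7.0 0.0
      vertex 22.0 0.0 0.0
      vertex 0.0 0.0 0.0
    endloop
  endfacet
  facet normal 0.0000 0.0000 -1.0000
    outer loop
      vertex 7.0 7.0 0.0
      vertex 22.0 7.0 0.0
      vertex 0.0 0.0 0.0
    endloop
  endfacet
  facet normal 0.0000 0.0000 -1.0000
    outer loop
      vertex 7.0 20.0 0.0
      vertex 7.0 7.0 0.0
      vertex 0.0 0.0 0.0
    endloop
  endfacet
  facet normal 0.0000 0.0000 -1.0000
    outer loop
      vertex 0.0 20.0 0.0
      vertex 7.0 20.0 0.0
      vertex 0.0 0.0 0.0
    endloop
  endfacet
  facet normal 0.0000 0.0000 1.0000
    outer loop
      vertex 0.0 0.0 16.0
      vertex 22.0 0.0 16.0
      vertex 22.0 7.0 16.0
    endloop
  endfacet
  facet normal 0.0000 0.0000 1.0000
    outer loop
      vertex 0.0 0.0 16.0
      vertex 22.0 7.0 16.0
      vertex 7.0 7.0 16.0
    endloop
  endfacet
  facet normal 0.0000 0.0000 1.0000
    outer loop
      vertex 0.0 0.0 16.0
      vertex 7.0 7.0 16.0
      vertex 7.0 20.0 16.0
    endloop
  endfacet
  facet normal 0.0000 0.0000 1.0000
    outer loop
      vertex 0.0 0.0 16.0
      vertex 7.0 20.0 16.0
      vertex 0.0 20.0 16.0
    endloop
  endfacet
  facet normal 0.0000 -1.0000 0.0000
    outer loop
      vertex 0.0 0.0 0.0
      vertex 22.0 0.0 0.0
      vertex 22.0 0.0 16.0
    endloop
  endfacet
  facet normal 0.0000 -1.0000 0.0000
    outer loop
      vertex 0.0 0.0 0.0
      vertex 22.0 0.0 16.0
      vertex 0.0 0.0 16.0
    endloop
  endfacet
  facet normal 1.0000 0.0000 0.0000
    outer loop
      vertex 22.0 0.0 0.0
      vertex 22.0 7.0 0.0
      vertex 22.0 7.0 16.0
    endloop
  endfacet
  facet normal 1.0000 0.0000 0.0000
    outer loop
      vertex 22.0 0.0 0.0
      vertex 22.0 7.0 16.0
      vertex 22.0 0.0 16.0
    endloop
  endfacet
  facet normal 0.0000 1.0000 0.0000
    outer loop
      vertex 22.0 7.0 0.0
      vertex 7.0 7.0 0.0
      vertex 7.0 7.0 16.0
    endloop
  endfacet
  facet normal 0.0000 1.0000 0.0000
    outer loop
      vertex 22.0 7.0 0.0
      vertex 7.0 7.0 16.0
      vertex 22.0 7.0 16.0
    endloop
  endfacet
  facet normal 1.0000 0.0000 0.0000
    outer loop
      vertex 7.0 7.0 0.0
      vertex 7.0 20.0 0.0
      vertex 7.0 20.0 16.0
    endloop
  endfacet
  facet normal 1.0000 0.0000 0.0000
    outer loop
      vertex 7.0 7.0 0.0
      vertex 7.0 20.0 16.0
      vertex 7.0 7.0 16.0
    endloop
  endfacet
  facet normal 0.0000 1.0000 0.0000
    outer loop
      vertex 7.0 20.0 0.0
      vertex 0.0 20.0 0.0
      vertex 0.0 20.0 16.0
    endloop
  endfacet
  facet normal 0.0000 1.0000 0.0000
    outer loop
      vertex 7.0 20.0 0.0
      vertex 0.0 20.0 16.0
      vertex 7.0 20.0 16.0
    endloop
  endfacet
  facet normal -1.0000 0.0000 0.0000
    outer loop
      vertex 0.0 20.0 0.0
      vertex 0.0 0.0 0.0
      vertex 0.0 0.0 16.0
    endloop
  endfacet
  facet normal -1.0000 0.0000 0.0000
    outer loop
      vertex 0.0 20.0 0.0
      vertex 0.0 0.0 16.0
      vertex 0.0 20.0 16.0
    endloop
  endfacet
endsolid part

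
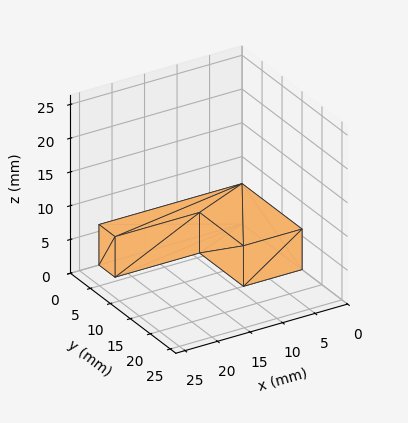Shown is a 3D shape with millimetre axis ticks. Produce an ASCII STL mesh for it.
Reading the render: the shape is an L-shaped prism: outer 22 × 15 mm, arm thicknesses ≈ 4 mm (horizontal) and 9 mm (vertical), extruded 6 mm in z (dimensions read to the nearest mm from the axis ticks). For the STL, each face is triangulated and given an outward normal.

solid part
  facet normal 0.0000 0.0000 -1.0000
    outer loop
      vertex 22.0 4.0 0.0
      vertex 22.0 0.0 0.0
      vertex 0.0 0.0 0.0
    endloop
  endfacet
  facet normal 0.0000 0.0000 -1.0000
    outer loop
      vertex 9.0 4.0 0.0
      vertex 22.0 4.0 0.0
      vertex 0.0 0.0 0.0
    endloop
  endfacet
  facet normal 0.0000 0.0000 -1.0000
    outer loop
      vertex 9.0 15.0 0.0
      vertex 9.0 4.0 0.0
      vertex 0.0 0.0 0.0
    endloop
  endfacet
  facet normal 0.0000 0.0000 -1.0000
    outer loop
      vertex 0.0 15.0 0.0
      vertex 9.0 15.0 0.0
      vertex 0.0 0.0 0.0
    endloop
  endfacet
  facet normal 0.0000 0.0000 1.0000
    outer loop
      vertex 0.0 0.0 6.0
      vertex 22.0 0.0 6.0
      vertex 22.0 4.0 6.0
    endloop
  endfacet
  facet normal 0.0000 0.0000 1.0000
    outer loop
      vertex 0.0 0.0 6.0
      vertex 22.0 4.0 6.0
      vertex 9.0 4.0 6.0
    endloop
  endfacet
  facet normal 0.0000 0.0000 1.0000
    outer loop
      vertex 0.0 0.0 6.0
      vertex 9.0 4.0 6.0
      vertex 9.0 15.0 6.0
    endloop
  endfacet
  facet normal 0.0000 0.0000 1.0000
    outer loop
      vertex 0.0 0.0 6.0
      vertex 9.0 15.0 6.0
      vertex 0.0 15.0 6.0
    endloop
  endfacet
  facet normal 0.0000 -1.0000 0.0000
    outer loop
      vertex 0.0 0.0 0.0
      vertex 22.0 0.0 0.0
      vertex 22.0 0.0 6.0
    endloop
  endfacet
  facet normal 0.0000 -1.0000 0.0000
    outer loop
      vertex 0.0 0.0 0.0
      vertex 22.0 0.0 6.0
      vertex 0.0 0.0 6.0
    endloop
  endfacet
  facet normal 1.0000 0.0000 0.0000
    outer loop
      vertex 22.0 0.0 0.0
      vertex 22.0 4.0 0.0
      vertex 22.0 4.0 6.0
    endloop
  endfacet
  facet normal 1.0000 0.0000 0.0000
    outer loop
      vertex 22.0 0.0 0.0
      vertex 22.0 4.0 6.0
      vertex 22.0 0.0 6.0
    endloop
  endfacet
  facet normal 0.0000 1.0000 0.0000
    outer loop
      vertex 22.0 4.0 0.0
      vertex 9.0 4.0 0.0
      vertex 9.0 4.0 6.0
    endloop
  endfacet
  facet normal 0.0000 1.0000 0.0000
    outer loop
      vertex 22.0 4.0 0.0
      vertex 9.0 4.0 6.0
      vertex 22.0 4.0 6.0
    endloop
  endfacet
  facet normal 1.0000 0.0000 0.0000
    outer loop
      vertex 9.0 4.0 0.0
      vertex 9.0 15.0 0.0
      vertex 9.0 15.0 6.0
    endloop
  endfacet
  facet normal 1.0000 0.0000 0.0000
    outer loop
      vertex 9.0 4.0 0.0
      vertex 9.0 15.0 6.0
      vertex 9.0 4.0 6.0
    endloop
  endfacet
  facet normal 0.0000 1.0000 0.0000
    outer loop
      vertex 9.0 15.0 0.0
      vertex 0.0 15.0 0.0
      vertex 0.0 15.0 6.0
    endloop
  endfacet
  facet normal 0.0000 1.0000 0.0000
    outer loop
      vertex 9.0 15.0 0.0
      vertex 0.0 15.0 6.0
      vertex 9.0 15.0 6.0
    endloop
  endfacet
  facet normal -1.0000 0.0000 0.0000
    outer loop
      vertex 0.0 15.0 0.0
      vertex 0.0 0.0 0.0
      vertex 0.0 0.0 6.0
    endloop
  endfacet
  facet normal -1.0000 0.0000 0.0000
    outer loop
      vertex 0.0 15.0 0.0
      vertex 0.0 0.0 6.0
      vertex 0.0 15.0 6.0
    endloop
  endfacet
endsolid part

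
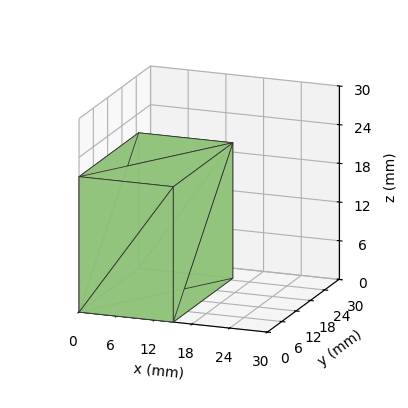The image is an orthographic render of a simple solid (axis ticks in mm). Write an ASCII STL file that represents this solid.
Reading the render: the shape is a rectangular box, roughly 15 × 25 mm footprint and 21 mm tall (dimensions read to the nearest mm from the axis ticks). For the STL, each face is triangulated and given an outward normal.

solid part
  facet normal 0.0000 0.0000 -1.0000
    outer loop
      vertex 15.00 25.00 0.00
      vertex 15.00 0.00 0.00
      vertex 0.00 0.00 0.00
    endloop
  endfacet
  facet normal 0.0000 0.0000 -1.0000
    outer loop
      vertex 0.00 25.00 0.00
      vertex 15.00 25.00 0.00
      vertex 0.00 0.00 0.00
    endloop
  endfacet
  facet normal 0.0000 0.0000 1.0000
    outer loop
      vertex 0.00 0.00 21.00
      vertex 15.00 0.00 21.00
      vertex 15.00 25.00 21.00
    endloop
  endfacet
  facet normal 0.0000 0.0000 1.0000
    outer loop
      vertex 0.00 0.00 21.00
      vertex 15.00 25.00 21.00
      vertex 0.00 25.00 21.00
    endloop
  endfacet
  facet normal 0.0000 -1.0000 0.0000
    outer loop
      vertex 0.00 0.00 0.00
      vertex 15.00 0.00 0.00
      vertex 15.00 0.00 21.00
    endloop
  endfacet
  facet normal 0.0000 -1.0000 0.0000
    outer loop
      vertex 0.00 0.00 0.00
      vertex 15.00 0.00 21.00
      vertex 0.00 0.00 21.00
    endloop
  endfacet
  facet normal 0.0000 1.0000 0.0000
    outer loop
      vertex 15.00 25.00 21.00
      vertex 15.00 25.00 0.00
      vertex 0.00 25.00 0.00
    endloop
  endfacet
  facet normal 0.0000 1.0000 0.0000
    outer loop
      vertex 0.00 25.00 21.00
      vertex 15.00 25.00 21.00
      vertex 0.00 25.00 0.00
    endloop
  endfacet
  facet normal -1.0000 0.0000 0.0000
    outer loop
      vertex 0.00 25.00 21.00
      vertex 0.00 25.00 0.00
      vertex 0.00 0.00 0.00
    endloop
  endfacet
  facet normal -1.0000 0.0000 0.0000
    outer loop
      vertex 0.00 0.00 21.00
      vertex 0.00 25.00 21.00
      vertex 0.00 0.00 0.00
    endloop
  endfacet
  facet normal 1.0000 0.0000 0.0000
    outer loop
      vertex 15.00 0.00 0.00
      vertex 15.00 25.00 0.00
      vertex 15.00 25.00 21.00
    endloop
  endfacet
  facet normal 1.0000 0.0000 0.0000
    outer loop
      vertex 15.00 0.00 0.00
      vertex 15.00 25.00 21.00
      vertex 15.00 0.00 21.00
    endloop
  endfacet
endsolid part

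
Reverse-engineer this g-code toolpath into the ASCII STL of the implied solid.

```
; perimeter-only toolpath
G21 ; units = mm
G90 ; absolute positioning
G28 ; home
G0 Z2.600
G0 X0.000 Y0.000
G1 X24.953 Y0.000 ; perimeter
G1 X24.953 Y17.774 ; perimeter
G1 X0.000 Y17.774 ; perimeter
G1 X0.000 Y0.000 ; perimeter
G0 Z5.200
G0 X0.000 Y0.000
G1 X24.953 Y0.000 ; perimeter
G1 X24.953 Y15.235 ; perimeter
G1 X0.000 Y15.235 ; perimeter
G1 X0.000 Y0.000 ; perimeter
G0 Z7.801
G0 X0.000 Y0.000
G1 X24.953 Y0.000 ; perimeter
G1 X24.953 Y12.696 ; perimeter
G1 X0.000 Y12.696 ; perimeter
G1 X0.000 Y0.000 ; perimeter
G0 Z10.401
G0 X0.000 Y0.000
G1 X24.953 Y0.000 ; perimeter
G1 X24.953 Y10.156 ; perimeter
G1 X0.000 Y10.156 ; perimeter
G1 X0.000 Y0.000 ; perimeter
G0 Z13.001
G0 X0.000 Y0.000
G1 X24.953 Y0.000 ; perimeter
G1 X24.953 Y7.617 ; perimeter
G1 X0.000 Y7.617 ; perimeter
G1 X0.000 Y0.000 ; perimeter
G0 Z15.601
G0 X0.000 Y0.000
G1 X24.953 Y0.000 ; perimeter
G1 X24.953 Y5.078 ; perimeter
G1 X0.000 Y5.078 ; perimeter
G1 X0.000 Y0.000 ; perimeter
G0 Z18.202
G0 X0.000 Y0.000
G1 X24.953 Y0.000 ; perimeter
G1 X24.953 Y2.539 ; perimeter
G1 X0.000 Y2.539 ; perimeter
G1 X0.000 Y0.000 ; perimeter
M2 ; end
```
solid part
  facet normal 0.0000 0.0000 -1.0000
    outer loop
      vertex 24.953 20.313 0.000
      vertex 24.953 0.000 0.000
      vertex 0.000 0.000 0.000
    endloop
  endfacet
  facet normal 0.0000 0.0000 -1.0000
    outer loop
      vertex 0.000 20.313 0.000
      vertex 24.953 20.313 0.000
      vertex 0.000 0.000 0.000
    endloop
  endfacet
  facet normal 0.0000 -1.0000 0.0000
    outer loop
      vertex 0.000 0.000 0.000
      vertex 24.953 0.000 0.000
      vertex 24.953 0.000 20.802
    endloop
  endfacet
  facet normal 0.0000 -1.0000 0.0000
    outer loop
      vertex 0.000 0.000 0.000
      vertex 24.953 0.000 20.802
      vertex 0.000 0.000 20.802
    endloop
  endfacet
  facet normal 0.0000 0.7155 0.6986
    outer loop
      vertex 0.000 0.000 20.802
      vertex 24.953 0.000 20.802
      vertex 24.953 20.313 0.000
    endloop
  endfacet
  facet normal 0.0000 0.7155 0.6986
    outer loop
      vertex 0.000 0.000 20.802
      vertex 24.953 20.313 0.000
      vertex 0.000 20.313 0.000
    endloop
  endfacet
  facet normal -1.0000 0.0000 0.0000
    outer loop
      vertex 0.000 0.000 20.802
      vertex 0.000 20.313 0.000
      vertex 0.000 0.000 0.000
    endloop
  endfacet
  facet normal 1.0000 0.0000 0.0000
    outer loop
      vertex 24.953 0.000 0.000
      vertex 24.953 20.313 0.000
      vertex 24.953 0.000 20.802
    endloop
  endfacet
endsolid part

The G0 Z moves step by Δz≈2.600 mm. The G1 loops shrink linearly with z, so the solid tapers from its base footprint up to z≈20.8. Closing with a flat bottom cap and the tapered top and triangulating gives 8 facets — a wedge (ramp): 25 × 20.3 mm base, rising to 20.8 mm along the y=0 edge and sloping linearly to z=0 at y=20.3.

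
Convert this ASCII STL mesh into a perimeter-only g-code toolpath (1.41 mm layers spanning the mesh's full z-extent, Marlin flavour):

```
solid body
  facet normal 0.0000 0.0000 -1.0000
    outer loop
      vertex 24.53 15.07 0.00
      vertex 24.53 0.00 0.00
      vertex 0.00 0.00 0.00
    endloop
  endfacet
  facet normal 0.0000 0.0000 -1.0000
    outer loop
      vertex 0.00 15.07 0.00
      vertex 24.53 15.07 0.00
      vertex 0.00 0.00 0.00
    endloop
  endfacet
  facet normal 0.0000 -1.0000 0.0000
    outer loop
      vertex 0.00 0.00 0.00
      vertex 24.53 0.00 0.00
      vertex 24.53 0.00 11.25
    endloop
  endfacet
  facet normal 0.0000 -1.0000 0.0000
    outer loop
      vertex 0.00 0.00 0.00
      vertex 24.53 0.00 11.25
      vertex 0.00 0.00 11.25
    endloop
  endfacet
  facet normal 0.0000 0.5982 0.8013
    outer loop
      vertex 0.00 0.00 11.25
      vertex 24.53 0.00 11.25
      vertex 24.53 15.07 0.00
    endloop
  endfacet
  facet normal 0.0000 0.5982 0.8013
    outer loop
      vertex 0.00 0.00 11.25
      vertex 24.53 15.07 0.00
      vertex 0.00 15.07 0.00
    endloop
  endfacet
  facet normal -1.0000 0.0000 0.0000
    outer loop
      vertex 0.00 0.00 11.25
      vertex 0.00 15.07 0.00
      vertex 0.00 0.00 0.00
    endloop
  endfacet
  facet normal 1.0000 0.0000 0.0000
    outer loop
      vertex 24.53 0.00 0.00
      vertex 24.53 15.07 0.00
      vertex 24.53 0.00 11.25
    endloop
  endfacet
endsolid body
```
; perimeter-only toolpath
G21 ; units = mm
G90 ; absolute positioning
G28 ; home
; layer 1
G0 Z1.41
G0 X0.00 Y0.00
G1 X24.53 Y0.00
G1 X24.53 Y13.19
G1 X0.00 Y13.19
G1 X0.00 Y0.00
; layer 2
G0 Z2.81
G0 X0.00 Y0.00
G1 X24.53 Y0.00
G1 X24.53 Y11.30
G1 X0.00 Y11.30
G1 X0.00 Y0.00
; layer 3
G0 Z4.22
G0 X0.00 Y0.00
G1 X24.53 Y0.00
G1 X24.53 Y9.42
G1 X0.00 Y9.42
G1 X0.00 Y0.00
; layer 4
G0 Z5.62
G0 X0.00 Y0.00
G1 X24.53 Y0.00
G1 X24.53 Y7.54
G1 X0.00 Y7.54
G1 X0.00 Y0.00
; layer 5
G0 Z7.03
G0 X0.00 Y0.00
G1 X24.53 Y0.00
G1 X24.53 Y5.65
G1 X0.00 Y5.65
G1 X0.00 Y0.00
; layer 6
G0 Z8.44
G0 X0.00 Y0.00
G1 X24.53 Y0.00
G1 X24.53 Y3.77
G1 X0.00 Y3.77
G1 X0.00 Y0.00
; layer 7
G0 Z9.84
G0 X0.00 Y0.00
G1 X24.53 Y0.00
G1 X24.53 Y1.88
G1 X0.00 Y1.88
G1 X0.00 Y0.00
M2 ; end

The solid is a wedge (ramp): 24.5 × 15.1 mm base, rising to 11.2 mm along the y=0 edge and sloping linearly to z=0 at y=15.1. Slicing at Δz = 1.41 mm — 8 equal slices spanning the solid's height, so layer i sits at z = i·h/8 — gives 7 non-empty perimeters. Each is a 4-segment closed polygon; G0 lifts to the layer z and rapids to the start vertex, then G1 traces the edges. The cross-section shrinks linearly with z (the slice at the apex is degenerate and omitted).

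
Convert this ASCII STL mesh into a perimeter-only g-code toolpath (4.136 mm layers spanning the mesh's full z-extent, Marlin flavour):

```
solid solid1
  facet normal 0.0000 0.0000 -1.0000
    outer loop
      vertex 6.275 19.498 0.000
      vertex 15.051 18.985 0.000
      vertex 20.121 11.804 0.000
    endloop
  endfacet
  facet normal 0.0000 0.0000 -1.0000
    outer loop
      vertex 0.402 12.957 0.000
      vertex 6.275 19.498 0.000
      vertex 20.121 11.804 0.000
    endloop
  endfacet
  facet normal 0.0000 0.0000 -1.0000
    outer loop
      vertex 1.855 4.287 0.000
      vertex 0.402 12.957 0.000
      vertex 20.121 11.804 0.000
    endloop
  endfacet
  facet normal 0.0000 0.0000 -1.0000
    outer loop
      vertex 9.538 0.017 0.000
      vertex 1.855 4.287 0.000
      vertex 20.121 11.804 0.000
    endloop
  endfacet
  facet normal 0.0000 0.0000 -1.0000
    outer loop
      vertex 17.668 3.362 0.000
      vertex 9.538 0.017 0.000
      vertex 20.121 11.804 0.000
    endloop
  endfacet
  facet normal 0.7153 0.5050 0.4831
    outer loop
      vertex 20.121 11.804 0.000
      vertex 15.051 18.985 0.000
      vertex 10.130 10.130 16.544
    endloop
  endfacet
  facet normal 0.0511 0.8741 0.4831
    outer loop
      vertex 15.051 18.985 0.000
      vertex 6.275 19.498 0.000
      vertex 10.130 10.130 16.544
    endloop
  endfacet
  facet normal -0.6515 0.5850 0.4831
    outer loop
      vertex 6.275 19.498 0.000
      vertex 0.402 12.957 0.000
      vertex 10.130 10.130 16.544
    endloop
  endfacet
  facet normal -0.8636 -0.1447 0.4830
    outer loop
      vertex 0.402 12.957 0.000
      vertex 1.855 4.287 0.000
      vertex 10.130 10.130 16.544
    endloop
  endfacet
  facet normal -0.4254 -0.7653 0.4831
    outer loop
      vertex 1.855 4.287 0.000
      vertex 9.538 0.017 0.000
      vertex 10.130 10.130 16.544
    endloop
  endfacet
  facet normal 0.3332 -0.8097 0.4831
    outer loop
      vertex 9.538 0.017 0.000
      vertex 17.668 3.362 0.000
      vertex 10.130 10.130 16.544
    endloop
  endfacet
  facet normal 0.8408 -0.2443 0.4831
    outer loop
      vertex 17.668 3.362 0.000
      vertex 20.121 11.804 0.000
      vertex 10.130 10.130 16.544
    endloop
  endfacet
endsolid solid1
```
; perimeter-only toolpath
G21 ; units = mm
G90 ; absolute positioning
G28 ; home
; layer 1
G0 Z4.136
G0 X17.623 Y11.386
G1 X13.821 Y16.771
G1 X7.239 Y17.156
G1 X2.834 Y12.250
G1 X3.924 Y5.748
G1 X9.686 Y2.545
G1 X15.784 Y5.054
G1 X17.623 Y11.386
; layer 2
G0 Z8.272
G0 X15.125 Y10.967
G1 X12.591 Y14.558
G1 X8.203 Y14.814
G1 X5.266 Y11.544
G1 X5.993 Y7.209
G1 X9.834 Y5.074
G1 X13.899 Y6.746
G1 X15.125 Y10.967
; layer 3
G0 Z12.408
G0 X12.628 Y10.549
G1 X11.360 Y12.344
G1 X9.166 Y12.472
G1 X7.698 Y10.837
G1 X8.061 Y8.669
G1 X9.982 Y7.602
G1 X12.014 Y8.438
G1 X12.628 Y10.549
M2 ; end

The solid is a regular 7-sided pyramid, base circumscribed radius ≈ 10.1 mm, apex at z ≈ 16.5 mm. Slicing at Δz = 4.136 mm — 4 equal slices spanning the solid's height, so layer i sits at z = i·h/4 — gives 3 non-empty perimeters. Each is a 7-segment closed polygon; G0 lifts to the layer z and rapids to the start vertex, then G1 traces the edges. The cross-section shrinks linearly with z (the slice at the apex is degenerate and omitted).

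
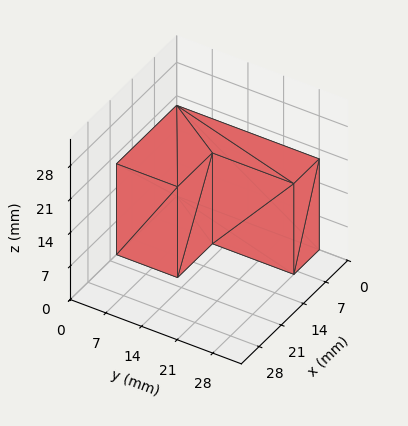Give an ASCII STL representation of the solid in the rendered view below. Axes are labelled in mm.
Reading the render: the shape is an L-shaped prism: outer 19 × 28 mm, arm thicknesses ≈ 12 mm (horizontal) and 8 mm (vertical), extruded 19 mm in z (dimensions read to the nearest mm from the axis ticks). For the STL, each face is triangulated and given an outward normal.

solid part
  facet normal 0.0000 0.0000 -1.0000
    outer loop
      vertex 19.000 12.000 0.000
      vertex 19.000 0.000 0.000
      vertex 0.000 0.000 0.000
    endloop
  endfacet
  facet normal 0.0000 0.0000 -1.0000
    outer loop
      vertex 8.000 12.000 0.000
      vertex 19.000 12.000 0.000
      vertex 0.000 0.000 0.000
    endloop
  endfacet
  facet normal 0.0000 0.0000 -1.0000
    outer loop
      vertex 8.000 28.000 0.000
      vertex 8.000 12.000 0.000
      vertex 0.000 0.000 0.000
    endloop
  endfacet
  facet normal 0.0000 0.0000 -1.0000
    outer loop
      vertex 0.000 28.000 0.000
      vertex 8.000 28.000 0.000
      vertex 0.000 0.000 0.000
    endloop
  endfacet
  facet normal 0.0000 0.0000 1.0000
    outer loop
      vertex 0.000 0.000 19.000
      vertex 19.000 0.000 19.000
      vertex 19.000 12.000 19.000
    endloop
  endfacet
  facet normal 0.0000 0.0000 1.0000
    outer loop
      vertex 0.000 0.000 19.000
      vertex 19.000 12.000 19.000
      vertex 8.000 12.000 19.000
    endloop
  endfacet
  facet normal 0.0000 0.0000 1.0000
    outer loop
      vertex 0.000 0.000 19.000
      vertex 8.000 12.000 19.000
      vertex 8.000 28.000 19.000
    endloop
  endfacet
  facet normal 0.0000 0.0000 1.0000
    outer loop
      vertex 0.000 0.000 19.000
      vertex 8.000 28.000 19.000
      vertex 0.000 28.000 19.000
    endloop
  endfacet
  facet normal 0.0000 -1.0000 0.0000
    outer loop
      vertex 0.000 0.000 0.000
      vertex 19.000 0.000 0.000
      vertex 19.000 0.000 19.000
    endloop
  endfacet
  facet normal 0.0000 -1.0000 0.0000
    outer loop
      vertex 0.000 0.000 0.000
      vertex 19.000 0.000 19.000
      vertex 0.000 0.000 19.000
    endloop
  endfacet
  facet normal 1.0000 0.0000 0.0000
    outer loop
      vertex 19.000 0.000 0.000
      vertex 19.000 12.000 0.000
      vertex 19.000 12.000 19.000
    endloop
  endfacet
  facet normal 1.0000 0.0000 0.0000
    outer loop
      vertex 19.000 0.000 0.000
      vertex 19.000 12.000 19.000
      vertex 19.000 0.000 19.000
    endloop
  endfacet
  facet normal 0.0000 1.0000 0.0000
    outer loop
      vertex 19.000 12.000 0.000
      vertex 8.000 12.000 0.000
      vertex 8.000 12.000 19.000
    endloop
  endfacet
  facet normal 0.0000 1.0000 0.0000
    outer loop
      vertex 19.000 12.000 0.000
      vertex 8.000 12.000 19.000
      vertex 19.000 12.000 19.000
    endloop
  endfacet
  facet normal 1.0000 0.0000 0.0000
    outer loop
      vertex 8.000 12.000 0.000
      vertex 8.000 28.000 0.000
      vertex 8.000 28.000 19.000
    endloop
  endfacet
  facet normal 1.0000 0.0000 0.0000
    outer loop
      vertex 8.000 12.000 0.000
      vertex 8.000 28.000 19.000
      vertex 8.000 12.000 19.000
    endloop
  endfacet
  facet normal 0.0000 1.0000 0.0000
    outer loop
      vertex 8.000 28.000 0.000
      vertex 0.000 28.000 0.000
      vertex 0.000 28.000 19.000
    endloop
  endfacet
  facet normal 0.0000 1.0000 0.0000
    outer loop
      vertex 8.000 28.000 0.000
      vertex 0.000 28.000 19.000
      vertex 8.000 28.000 19.000
    endloop
  endfacet
  facet normal -1.0000 0.0000 0.0000
    outer loop
      vertex 0.000 28.000 0.000
      vertex 0.000 0.000 0.000
      vertex 0.000 0.000 19.000
    endloop
  endfacet
  facet normal -1.0000 0.0000 0.0000
    outer loop
      vertex 0.000 28.000 0.000
      vertex 0.000 0.000 19.000
      vertex 0.000 28.000 19.000
    endloop
  endfacet
endsolid part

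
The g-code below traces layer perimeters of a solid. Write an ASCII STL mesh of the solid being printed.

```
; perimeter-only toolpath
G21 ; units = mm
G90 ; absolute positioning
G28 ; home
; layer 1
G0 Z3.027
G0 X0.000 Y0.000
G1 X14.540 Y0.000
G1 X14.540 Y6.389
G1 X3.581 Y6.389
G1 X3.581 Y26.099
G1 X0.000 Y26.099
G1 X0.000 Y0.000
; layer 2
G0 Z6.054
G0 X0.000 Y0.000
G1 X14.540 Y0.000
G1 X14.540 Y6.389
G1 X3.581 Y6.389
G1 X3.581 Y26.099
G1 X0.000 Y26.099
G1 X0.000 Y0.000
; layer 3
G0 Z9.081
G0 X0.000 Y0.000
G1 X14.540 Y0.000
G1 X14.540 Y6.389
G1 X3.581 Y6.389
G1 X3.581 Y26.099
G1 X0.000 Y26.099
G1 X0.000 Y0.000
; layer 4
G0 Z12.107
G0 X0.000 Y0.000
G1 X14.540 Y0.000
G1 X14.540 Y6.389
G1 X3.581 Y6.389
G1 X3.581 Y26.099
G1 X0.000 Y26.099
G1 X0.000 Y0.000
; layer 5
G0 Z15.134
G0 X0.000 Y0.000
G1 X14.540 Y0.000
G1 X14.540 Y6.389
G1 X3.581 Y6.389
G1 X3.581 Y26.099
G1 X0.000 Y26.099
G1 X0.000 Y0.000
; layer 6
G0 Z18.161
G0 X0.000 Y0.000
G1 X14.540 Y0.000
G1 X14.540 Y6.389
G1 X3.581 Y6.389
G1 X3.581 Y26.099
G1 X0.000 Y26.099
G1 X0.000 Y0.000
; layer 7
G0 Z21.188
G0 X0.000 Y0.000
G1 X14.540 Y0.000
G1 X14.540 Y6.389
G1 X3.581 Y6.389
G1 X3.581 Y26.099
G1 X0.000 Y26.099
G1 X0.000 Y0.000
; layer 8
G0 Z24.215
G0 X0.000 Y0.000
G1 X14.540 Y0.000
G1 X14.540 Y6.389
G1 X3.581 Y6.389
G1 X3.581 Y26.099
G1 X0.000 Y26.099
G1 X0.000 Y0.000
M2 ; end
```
solid part
  facet normal 0.0000 0.0000 -1.0000
    outer loop
      vertex 14.540 6.389 0.000
      vertex 14.540 0.000 0.000
      vertex 0.000 0.000 0.000
    endloop
  endfacet
  facet normal 0.0000 0.0000 -1.0000
    outer loop
      vertex 3.581 6.389 0.000
      vertex 14.540 6.389 0.000
      vertex 0.000 0.000 0.000
    endloop
  endfacet
  facet normal 0.0000 0.0000 -1.0000
    outer loop
      vertex 3.581 26.099 0.000
      vertex 3.581 6.389 0.000
      vertex 0.000 0.000 0.000
    endloop
  endfacet
  facet normal 0.0000 0.0000 -1.0000
    outer loop
      vertex 0.000 26.099 0.000
      vertex 3.581 26.099 0.000
      vertex 0.000 0.000 0.000
    endloop
  endfacet
  facet normal 0.0000 0.0000 1.0000
    outer loop
      vertex 0.000 0.000 24.215
      vertex 14.540 0.000 24.215
      vertex 14.540 6.389 24.215
    endloop
  endfacet
  facet normal 0.0000 0.0000 1.0000
    outer loop
      vertex 0.000 0.000 24.215
      vertex 14.540 6.389 24.215
      vertex 3.581 6.389 24.215
    endloop
  endfacet
  facet normal 0.0000 0.0000 1.0000
    outer loop
      vertex 0.000 0.000 24.215
      vertex 3.581 6.389 24.215
      vertex 3.581 26.099 24.215
    endloop
  endfacet
  facet normal 0.0000 0.0000 1.0000
    outer loop
      vertex 0.000 0.000 24.215
      vertex 3.581 26.099 24.215
      vertex 0.000 26.099 24.215
    endloop
  endfacet
  facet normal 0.0000 -1.0000 0.0000
    outer loop
      vertex 0.000 0.000 0.000
      vertex 14.540 0.000 0.000
      vertex 14.540 0.000 24.215
    endloop
  endfacet
  facet normal 0.0000 -1.0000 0.0000
    outer loop
      vertex 0.000 0.000 0.000
      vertex 14.540 0.000 24.215
      vertex 0.000 0.000 24.215
    endloop
  endfacet
  facet normal 1.0000 0.0000 0.0000
    outer loop
      vertex 14.540 0.000 0.000
      vertex 14.540 6.389 0.000
      vertex 14.540 6.389 24.215
    endloop
  endfacet
  facet normal 1.0000 0.0000 0.0000
    outer loop
      vertex 14.540 0.000 0.000
      vertex 14.540 6.389 24.215
      vertex 14.540 0.000 24.215
    endloop
  endfacet
  facet normal 0.0000 1.0000 0.0000
    outer loop
      vertex 14.540 6.389 0.000
      vertex 3.581 6.389 0.000
      vertex 3.581 6.389 24.215
    endloop
  endfacet
  facet normal 0.0000 1.0000 0.0000
    outer loop
      vertex 14.540 6.389 0.000
      vertex 3.581 6.389 24.215
      vertex 14.540 6.389 24.215
    endloop
  endfacet
  facet normal 1.0000 0.0000 0.0000
    outer loop
      vertex 3.581 6.389 0.000
      vertex 3.581 26.099 0.000
      vertex 3.581 26.099 24.215
    endloop
  endfacet
  facet normal 1.0000 0.0000 0.0000
    outer loop
      vertex 3.581 6.389 0.000
      vertex 3.581 26.099 24.215
      vertex 3.581 6.389 24.215
    endloop
  endfacet
  facet normal 0.0000 1.0000 0.0000
    outer loop
      vertex 3.581 26.099 0.000
      vertex 0.000 26.099 0.000
      vertex 0.000 26.099 24.215
    endloop
  endfacet
  facet normal 0.0000 1.0000 0.0000
    outer loop
      vertex 3.581 26.099 0.000
      vertex 0.000 26.099 24.215
      vertex 3.581 26.099 24.215
    endloop
  endfacet
  facet normal -1.0000 0.0000 0.0000
    outer loop
      vertex 0.000 26.099 0.000
      vertex 0.000 0.000 0.000
      vertex 0.000 0.000 24.215
    endloop
  endfacet
  facet normal -1.0000 0.0000 0.0000
    outer loop
      vertex 0.000 26.099 0.000
      vertex 0.000 0.000 24.215
      vertex 0.000 26.099 24.215
    endloop
  endfacet
endsolid part

The G0 Z moves step by Δz≈3.027 mm. Every layer's G1 loop is the same polygon, so the solid is a straight extrusion of it from z=0 to z≈24.2. Closing with flat bottom and top caps and triangulating gives 20 facets — an L-shaped prism: outer 14.5 × 26.1 mm, arm thicknesses ≈ 6.39 mm (horizontal) and 3.58 mm (vertical), extruded 24.2 mm in z.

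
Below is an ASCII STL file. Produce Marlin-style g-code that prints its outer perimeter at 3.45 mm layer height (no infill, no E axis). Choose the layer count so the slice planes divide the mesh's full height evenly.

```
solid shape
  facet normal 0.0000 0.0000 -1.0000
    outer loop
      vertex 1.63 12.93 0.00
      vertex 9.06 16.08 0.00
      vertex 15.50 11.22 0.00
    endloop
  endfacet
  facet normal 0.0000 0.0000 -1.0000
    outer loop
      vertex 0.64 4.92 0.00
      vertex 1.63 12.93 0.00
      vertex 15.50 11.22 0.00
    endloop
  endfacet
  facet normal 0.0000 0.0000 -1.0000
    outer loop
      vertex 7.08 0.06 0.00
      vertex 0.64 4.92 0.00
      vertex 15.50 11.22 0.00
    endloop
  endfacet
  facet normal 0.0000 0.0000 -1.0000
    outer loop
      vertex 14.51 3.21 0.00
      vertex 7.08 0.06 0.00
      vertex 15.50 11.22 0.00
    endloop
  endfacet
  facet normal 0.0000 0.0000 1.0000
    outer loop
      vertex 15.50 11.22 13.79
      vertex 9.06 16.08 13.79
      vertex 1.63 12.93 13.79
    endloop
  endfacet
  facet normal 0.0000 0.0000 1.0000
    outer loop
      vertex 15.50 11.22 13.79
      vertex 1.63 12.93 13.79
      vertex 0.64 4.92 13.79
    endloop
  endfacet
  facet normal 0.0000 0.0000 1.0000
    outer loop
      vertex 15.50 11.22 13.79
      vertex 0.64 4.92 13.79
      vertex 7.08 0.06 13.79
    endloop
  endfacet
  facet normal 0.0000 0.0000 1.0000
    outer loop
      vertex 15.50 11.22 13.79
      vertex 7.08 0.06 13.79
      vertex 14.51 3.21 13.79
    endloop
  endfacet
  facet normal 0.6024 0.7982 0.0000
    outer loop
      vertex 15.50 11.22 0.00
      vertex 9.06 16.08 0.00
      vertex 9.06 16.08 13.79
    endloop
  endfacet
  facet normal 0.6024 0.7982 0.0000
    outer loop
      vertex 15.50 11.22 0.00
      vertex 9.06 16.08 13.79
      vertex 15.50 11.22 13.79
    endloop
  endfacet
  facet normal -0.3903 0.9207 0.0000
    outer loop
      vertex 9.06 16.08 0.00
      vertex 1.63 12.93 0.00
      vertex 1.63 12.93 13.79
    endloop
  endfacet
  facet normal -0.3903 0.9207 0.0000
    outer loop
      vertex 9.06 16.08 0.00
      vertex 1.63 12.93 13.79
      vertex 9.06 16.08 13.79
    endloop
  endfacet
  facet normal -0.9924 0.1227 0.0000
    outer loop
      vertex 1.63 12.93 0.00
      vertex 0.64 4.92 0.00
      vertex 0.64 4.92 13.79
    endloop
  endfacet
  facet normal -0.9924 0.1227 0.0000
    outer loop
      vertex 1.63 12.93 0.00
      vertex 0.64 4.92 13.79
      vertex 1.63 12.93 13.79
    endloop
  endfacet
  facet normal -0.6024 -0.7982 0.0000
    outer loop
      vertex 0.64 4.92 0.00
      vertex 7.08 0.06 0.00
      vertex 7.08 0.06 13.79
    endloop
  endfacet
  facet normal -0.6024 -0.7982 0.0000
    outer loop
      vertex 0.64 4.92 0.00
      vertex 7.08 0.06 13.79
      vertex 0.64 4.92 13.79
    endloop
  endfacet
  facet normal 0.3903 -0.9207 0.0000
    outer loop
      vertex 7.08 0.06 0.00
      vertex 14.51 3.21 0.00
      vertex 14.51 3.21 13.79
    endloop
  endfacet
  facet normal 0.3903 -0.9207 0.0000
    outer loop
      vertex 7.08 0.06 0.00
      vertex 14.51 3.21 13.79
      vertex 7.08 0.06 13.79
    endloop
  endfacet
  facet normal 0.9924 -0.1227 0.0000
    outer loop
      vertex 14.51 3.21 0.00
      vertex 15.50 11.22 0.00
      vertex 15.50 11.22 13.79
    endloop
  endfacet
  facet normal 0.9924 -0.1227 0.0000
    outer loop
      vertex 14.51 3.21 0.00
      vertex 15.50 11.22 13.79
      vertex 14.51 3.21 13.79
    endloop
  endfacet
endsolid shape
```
; perimeter-only toolpath
G21 ; units = mm
G90 ; absolute positioning
G28 ; home
; layer 1
G0 Z3.45
G0 X15.50 Y11.22
G1 X9.06 Y16.08
G1 X1.63 Y12.93
G1 X0.64 Y4.92
G1 X7.08 Y0.06
G1 X14.51 Y3.21
G1 X15.50 Y11.22
; layer 2
G0 Z6.89
G0 X15.50 Y11.22
G1 X9.06 Y16.08
G1 X1.63 Y12.93
G1 X0.64 Y4.92
G1 X7.08 Y0.06
G1 X14.51 Y3.21
G1 X15.50 Y11.22
; layer 3
G0 Z10.34
G0 X15.50 Y11.22
G1 X9.06 Y16.08
G1 X1.63 Y12.93
G1 X0.64 Y4.92
G1 X7.08 Y0.06
G1 X14.51 Y3.21
G1 X15.50 Y11.22
; layer 4
G0 Z13.79
G0 X15.50 Y11.22
G1 X9.06 Y16.08
G1 X1.63 Y12.93
G1 X0.64 Y4.92
G1 X7.08 Y0.06
G1 X14.51 Y3.21
G1 X15.50 Y11.22
M2 ; end

The solid is a regular 6-sided prism (a cylinder approximated with 6 flat sides), circumscribed radius ≈ 8.07 mm, height ≈ 13.8 mm. Slicing at Δz = 3.45 mm — 4 equal slices spanning the solid's height, so layer i sits at z = i·h/4 — gives 4 non-empty perimeters. Each is a 6-segment closed polygon; G0 lifts to the layer z and rapids to the start vertex, then G1 traces the edges.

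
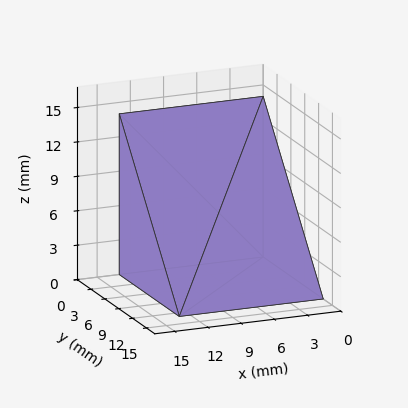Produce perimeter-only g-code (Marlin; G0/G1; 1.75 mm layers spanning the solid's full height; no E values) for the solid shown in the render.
Reading the render: the shape is a wedge (ramp): 13 × 13 mm base, rising to 14 mm along the y=0 edge and sloping linearly to z=0 at y=13 (dimensions read to the nearest mm from the axis ticks). For the g-code, the solid's height is divided into equal slices at the stated Δz and each level perimeter traced with G1 moves after a G0 lift.

; perimeter-only toolpath
G21 ; units = mm
G90 ; absolute positioning
G28 ; home
; layer 1
G0 Z1.75
G0 X0.00 Y0.00
G1 X13.00 Y0.00
G1 X13.00 Y11.38
G1 X0.00 Y11.38
G1 X0.00 Y0.00
; layer 2
G0 Z3.50
G0 X0.00 Y0.00
G1 X13.00 Y0.00
G1 X13.00 Y9.75
G1 X0.00 Y9.75
G1 X0.00 Y0.00
; layer 3
G0 Z5.25
G0 X0.00 Y0.00
G1 X13.00 Y0.00
G1 X13.00 Y8.12
G1 X0.00 Y8.12
G1 X0.00 Y0.00
; layer 4
G0 Z7.00
G0 X0.00 Y0.00
G1 X13.00 Y0.00
G1 X13.00 Y6.50
G1 X0.00 Y6.50
G1 X0.00 Y0.00
; layer 5
G0 Z8.75
G0 X0.00 Y0.00
G1 X13.00 Y0.00
G1 X13.00 Y4.88
G1 X0.00 Y4.88
G1 X0.00 Y0.00
; layer 6
G0 Z10.50
G0 X0.00 Y0.00
G1 X13.00 Y0.00
G1 X13.00 Y3.25
G1 X0.00 Y3.25
G1 X0.00 Y0.00
; layer 7
G0 Z12.25
G0 X0.00 Y0.00
G1 X13.00 Y0.00
G1 X13.00 Y1.62
G1 X0.00 Y1.62
G1 X0.00 Y0.00
M2 ; end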